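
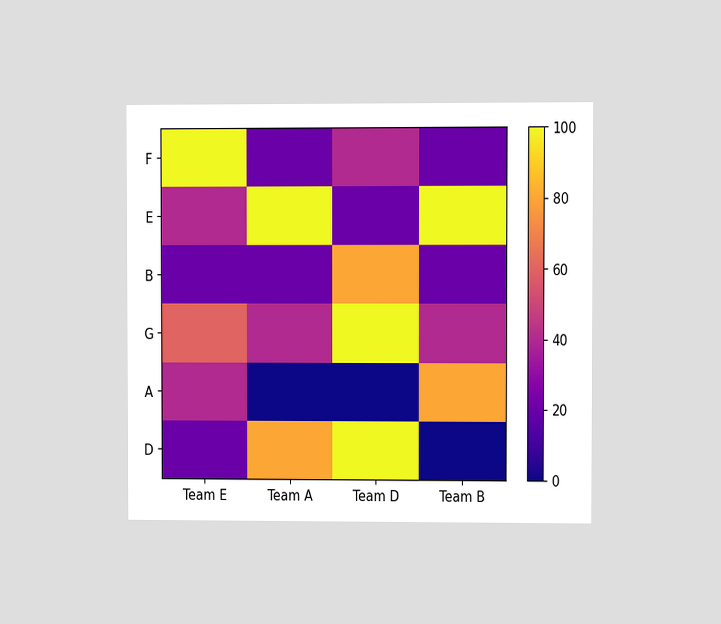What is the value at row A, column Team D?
0

The chart is viewed at a slight angle. Matching cell (A, Team D) against the colorbar gives 0.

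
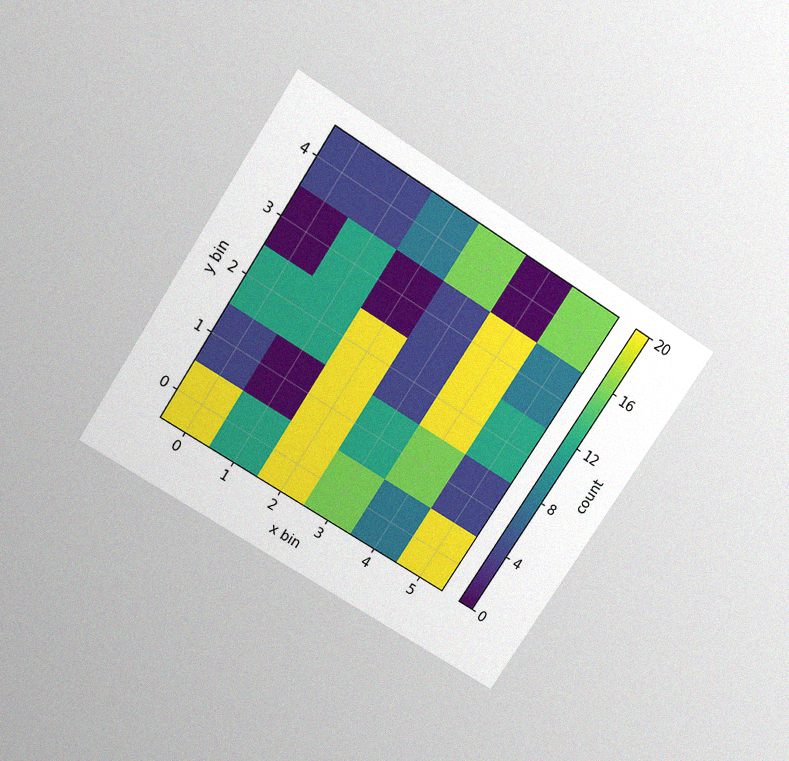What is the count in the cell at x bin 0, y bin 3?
0

The chart is tilted about 33° clockwise and viewed slightly from above, with some photo noise. Matching the cell (0, 3) against the colorbar gives 0.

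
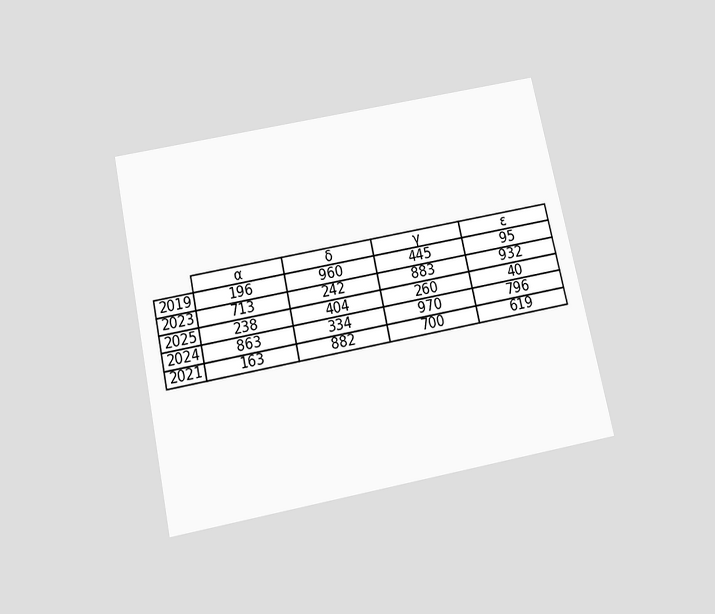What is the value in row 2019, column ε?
The chart is tilted about 12° counter-clockwise and viewed slightly from below. The (2019, ε) cell reads 95.

95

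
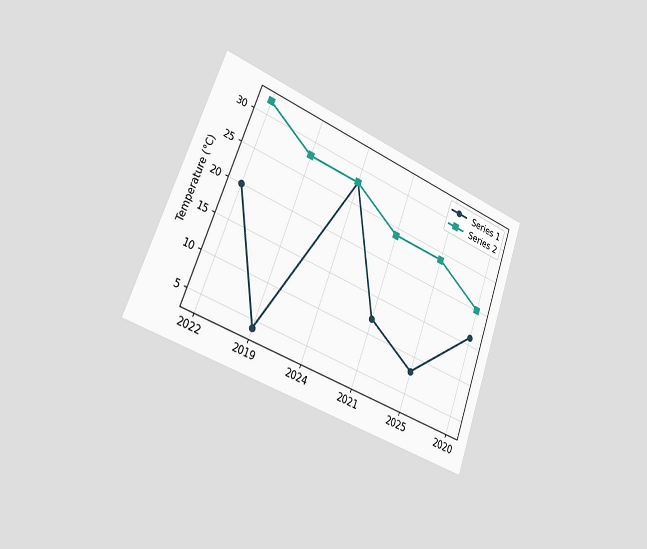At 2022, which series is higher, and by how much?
The chart is tilted about 21° clockwise and viewed slightly from the left. At 2022, Series 2 sits above the other line by 12°C.

Series 2, by 12°C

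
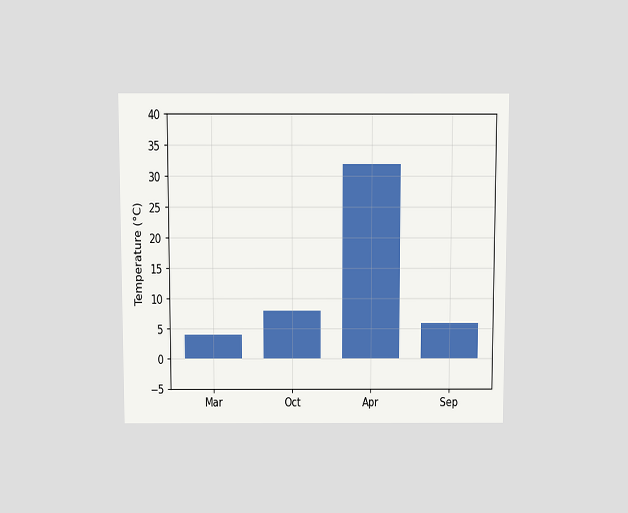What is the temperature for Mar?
The chart is viewed slightly from above. Reading along the chart's y-axis, the Mar bar reaches 4°C.

4°C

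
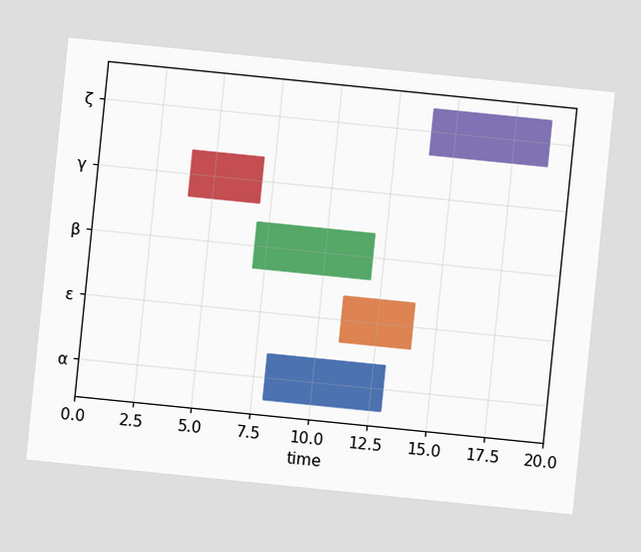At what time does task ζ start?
14

The chart is tilted about 6° clockwise. The ζ bar begins at t=14.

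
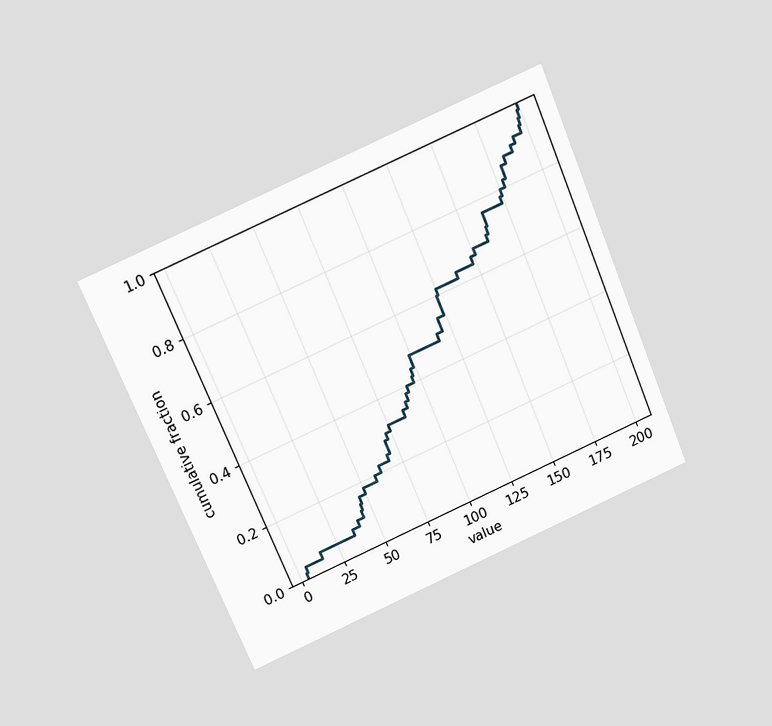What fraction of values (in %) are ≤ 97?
The chart is tilted about 23° counter-clockwise and viewed slightly from above. At x=97 the ECDF step is at 44%.

44%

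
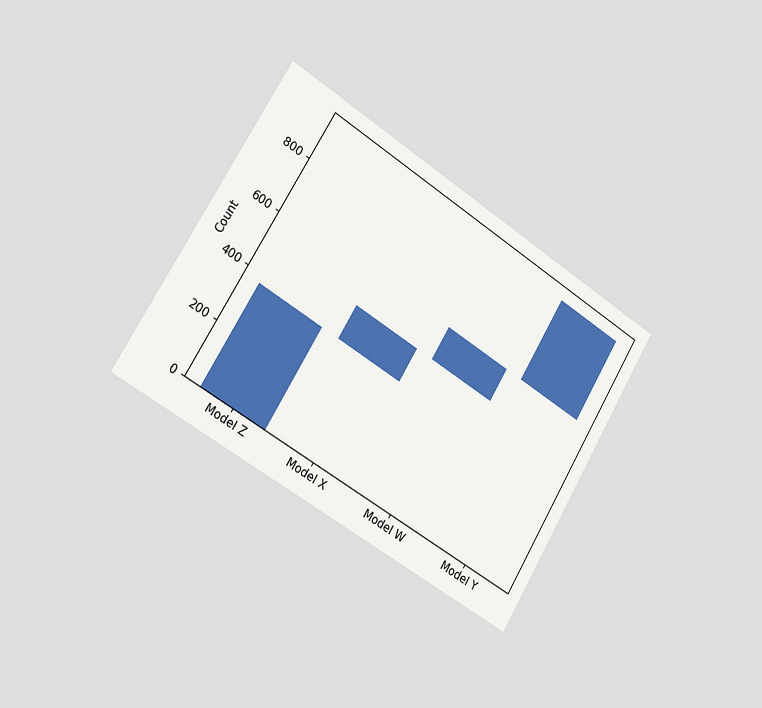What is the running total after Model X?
496

The chart is tilted about 31° clockwise and viewed slightly from the left. After Model X the running total reaches 496.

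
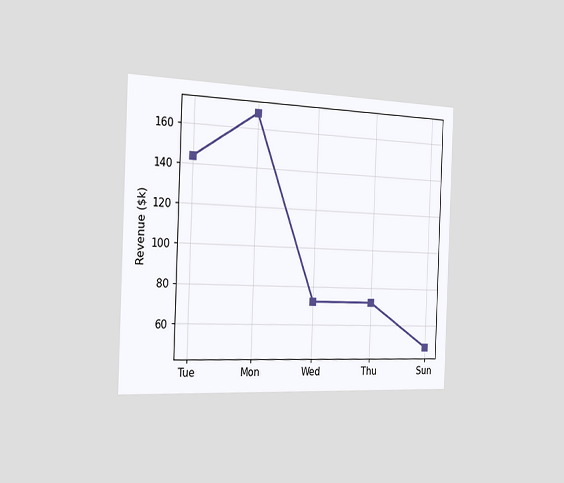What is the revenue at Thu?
$72k

The chart is tilted about 2° clockwise and viewed slightly from the left. At Thu, the line is at $72k.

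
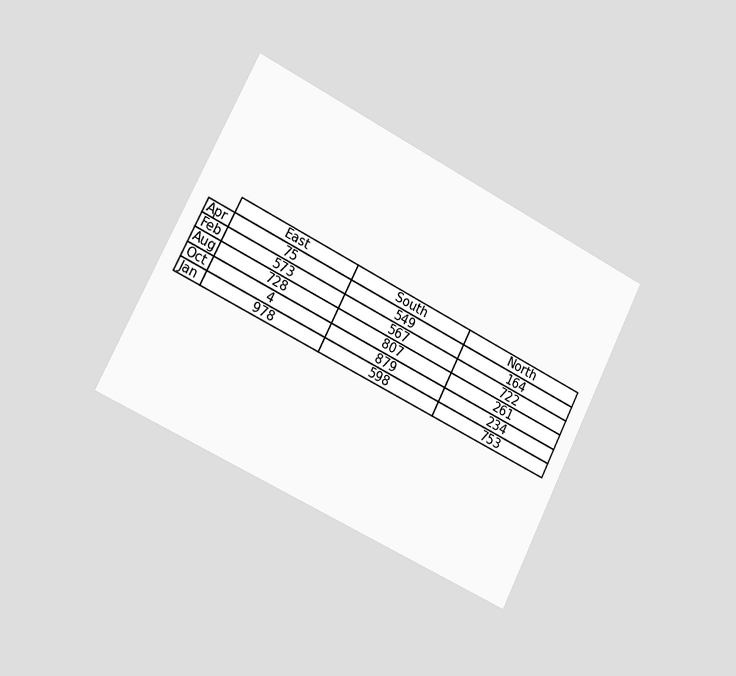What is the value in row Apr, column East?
The chart is tilted about 27° clockwise and viewed slightly from the left. The (Apr, East) cell reads 75.

75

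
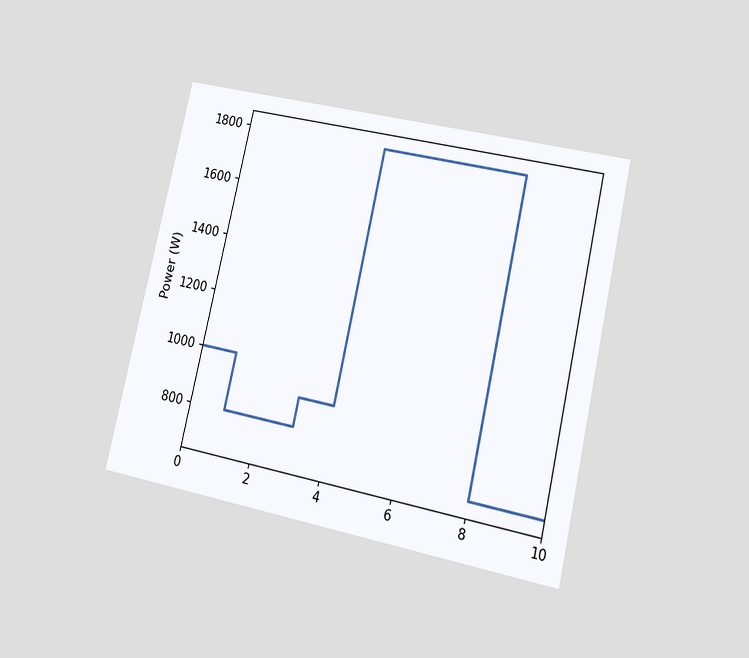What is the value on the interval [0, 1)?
1000W

The chart is tilted about 13° clockwise and viewed at a slight angle. On [0, 1) the step sits at 1000W.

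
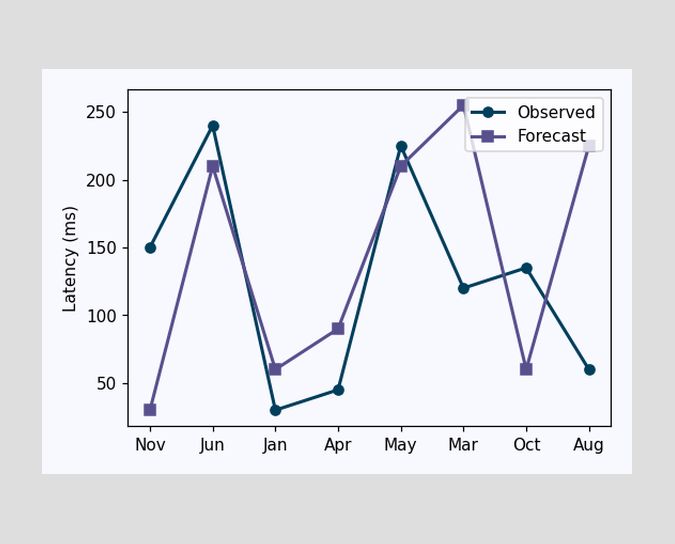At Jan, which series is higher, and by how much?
At Jan, Forecast sits above the other line by 30ms.

Forecast, by 30ms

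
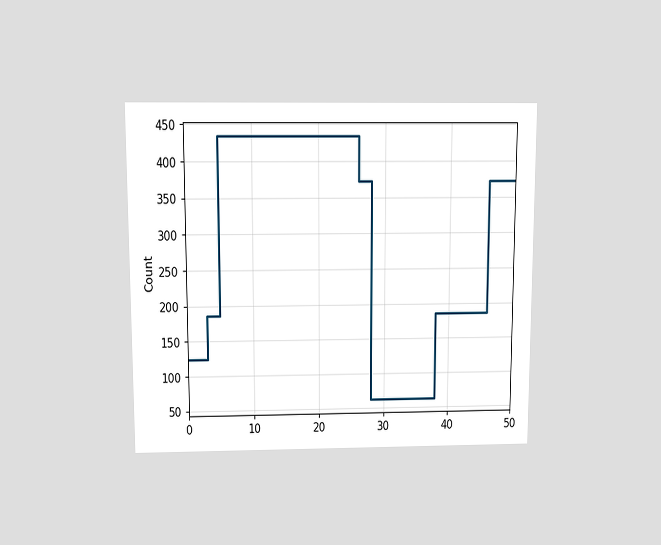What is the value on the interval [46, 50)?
372

The chart is viewed slightly from above. On [46, 50) the step sits at 372.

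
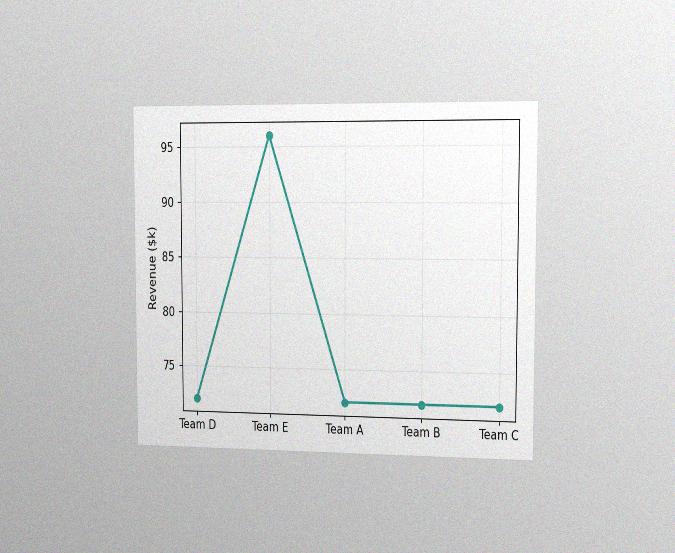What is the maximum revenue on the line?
The chart is viewed slightly from the right, with some photo noise. The highest point is at Team E, and reading across to the y-axis gives $96k.

$96k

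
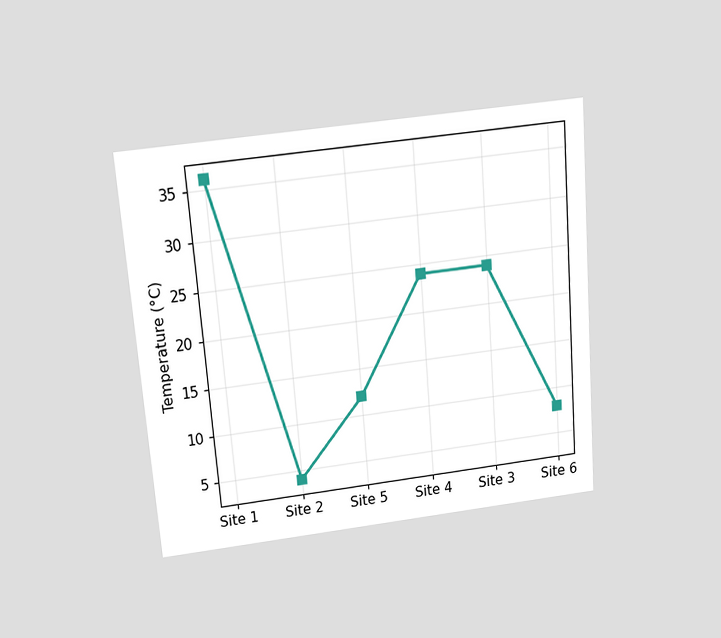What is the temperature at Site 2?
The chart is tilted about 5° counter-clockwise and viewed slightly from above. At Site 2, the line is at 4°C.

4°C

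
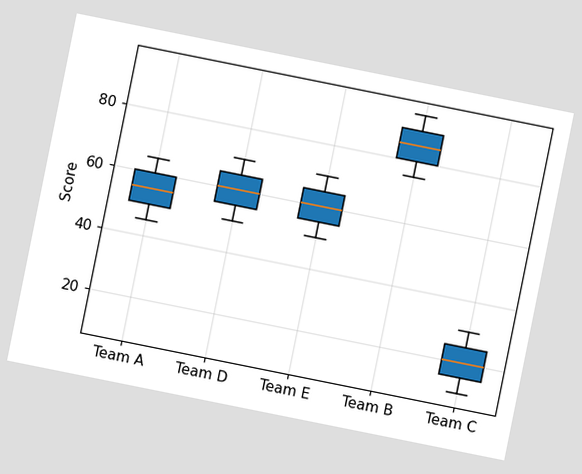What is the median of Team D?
The chart is tilted about 11° clockwise. The median line in the Team D box sits at 60.

60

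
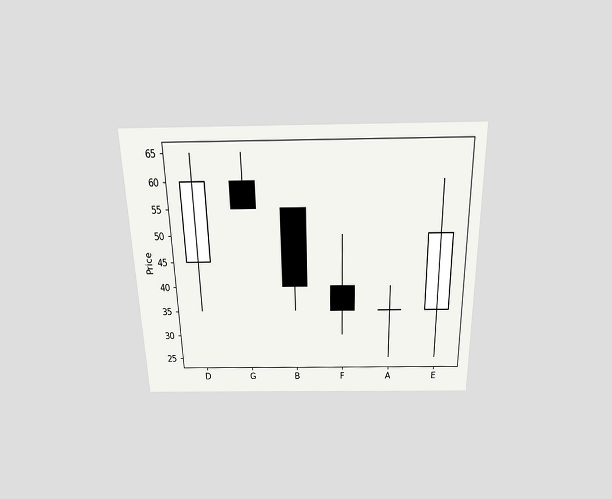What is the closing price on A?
35

The chart is viewed slightly from above. The A candle closes at 35.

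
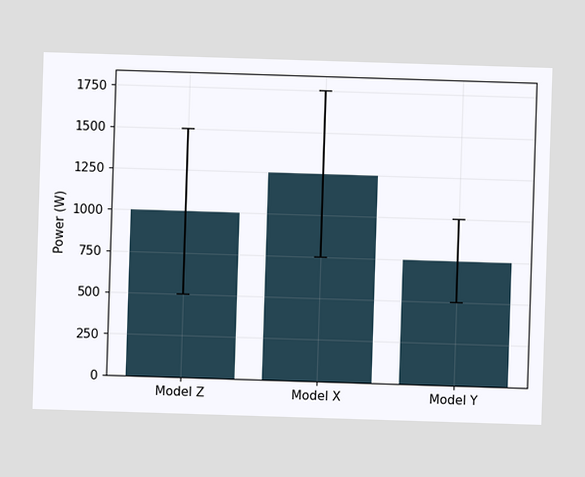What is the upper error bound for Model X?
The Model X bar's upper whisker reaches 1750W.

1750W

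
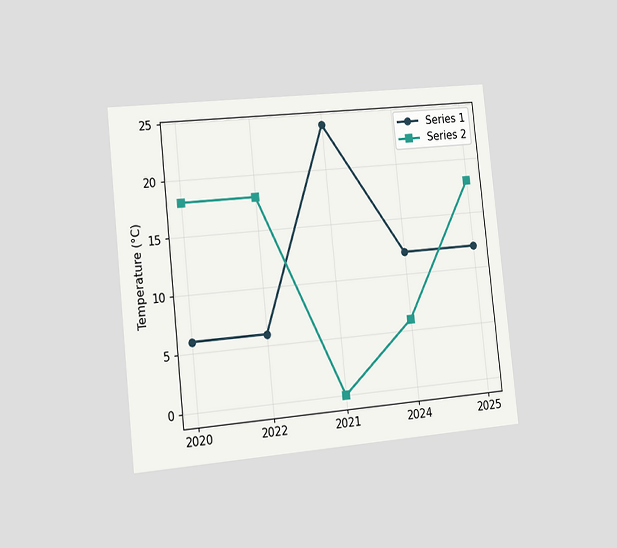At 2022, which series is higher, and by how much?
Series 2, by 12°C

The chart is tilted about 6° counter-clockwise and viewed slightly from the left. At 2022, Series 2 sits above the other line by 12°C.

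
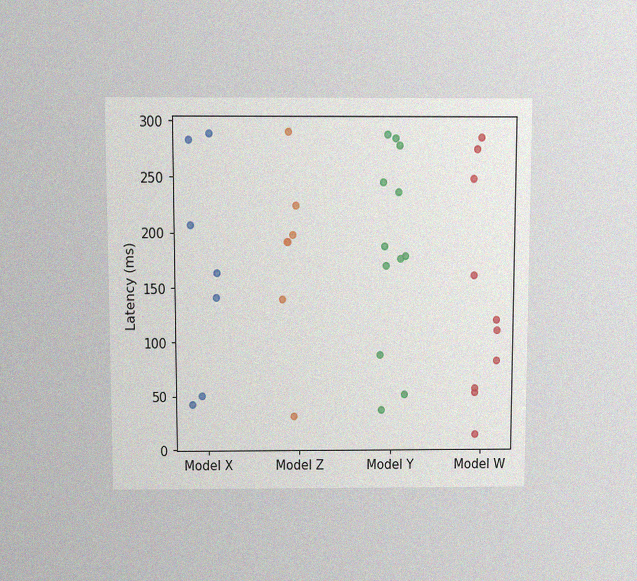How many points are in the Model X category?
The chart is viewed slightly from above, with some photo noise. Counting the markers in the Model X column gives 7.

7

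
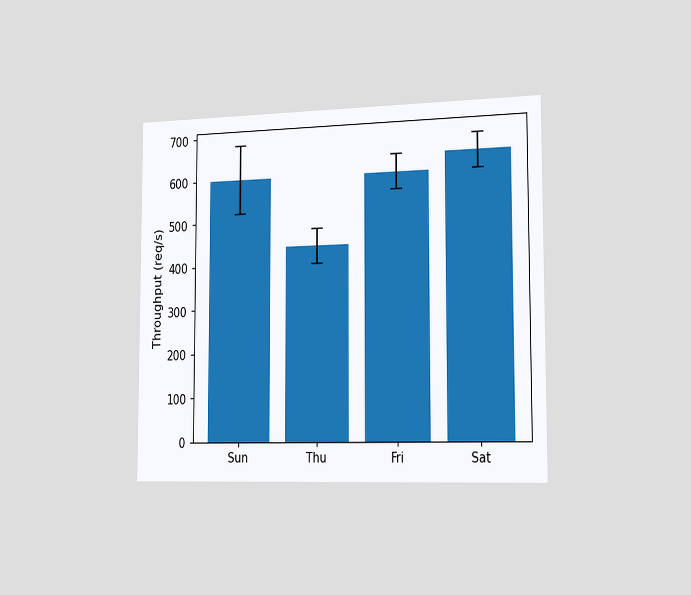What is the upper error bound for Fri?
The chart is viewed slightly from the right. The Fri bar's upper whisker reaches 640req/s.

640req/s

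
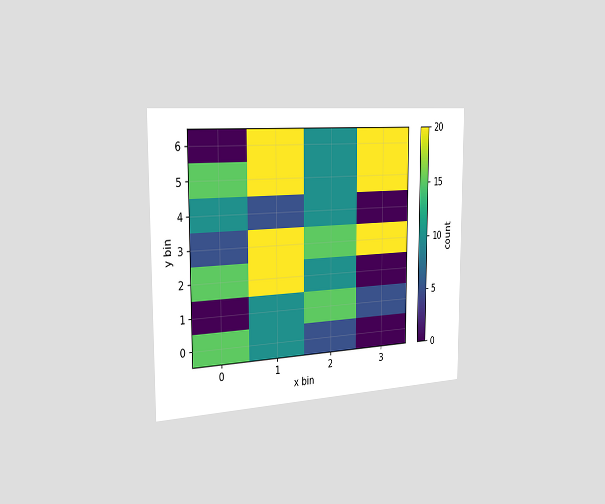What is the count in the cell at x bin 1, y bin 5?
The chart is viewed slightly from the left. Matching the cell (1, 5) against the colorbar gives 20.

20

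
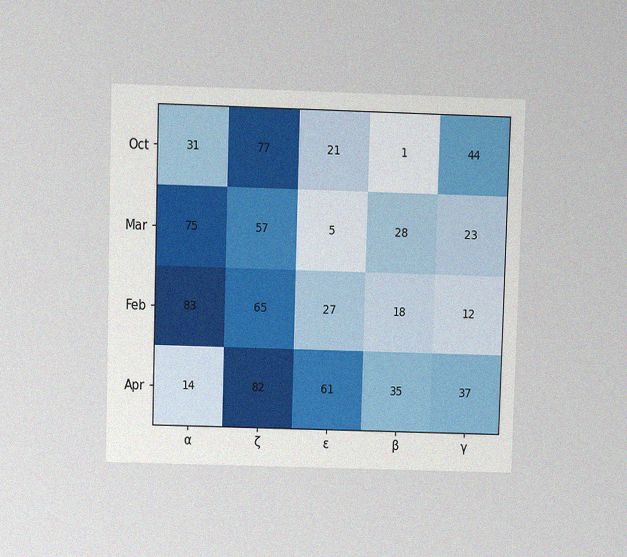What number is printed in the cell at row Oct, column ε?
The chart is viewed at a slight angle, with some photo noise. The (Oct, ε) cell reads 21.

21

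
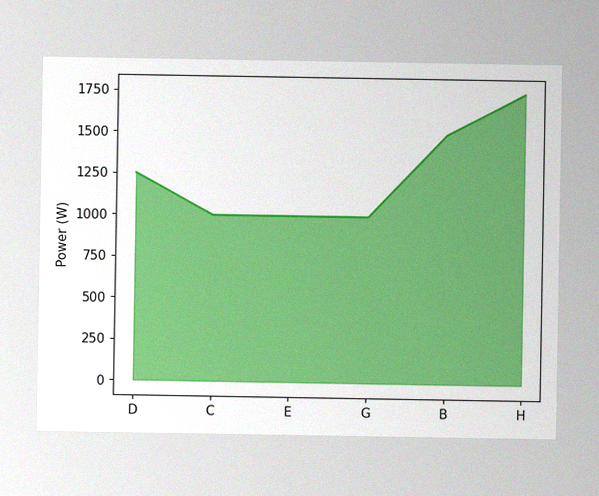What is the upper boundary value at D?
The image has some photo noise and uneven lighting. At D the upper boundary is at 1250W.

1250W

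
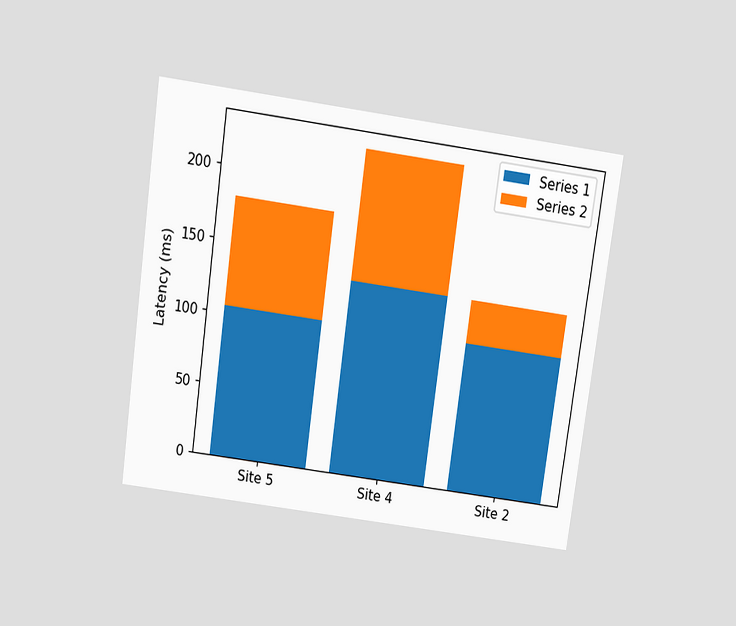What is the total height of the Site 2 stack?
The chart is tilted about 8° clockwise and viewed slightly from above. The Site 2 stack's top reaches 135ms on the y-axis.

135ms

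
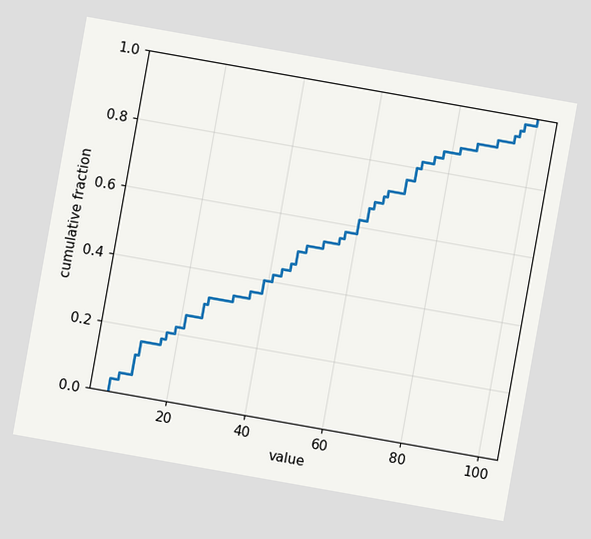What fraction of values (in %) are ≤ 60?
The chart is tilted about 10° clockwise. At x=60 the ECDF step is at 62%.

62%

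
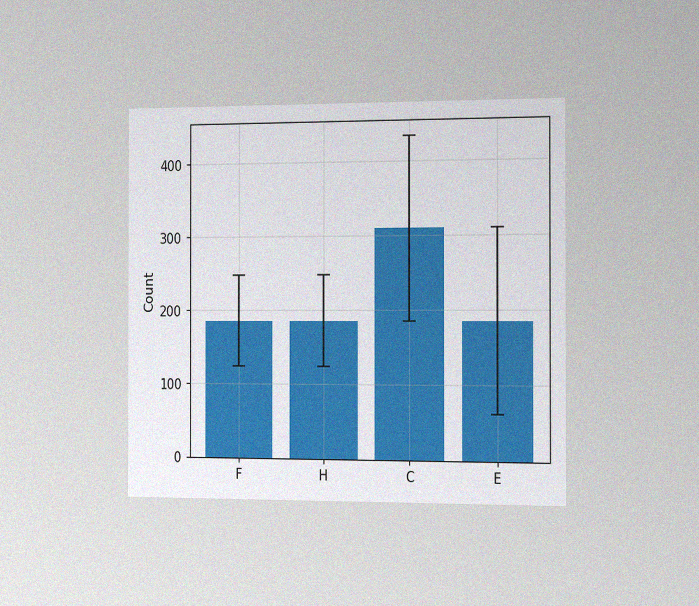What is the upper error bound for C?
434

The chart is viewed slightly from the right, with some photo noise. The C bar's upper whisker reaches 434.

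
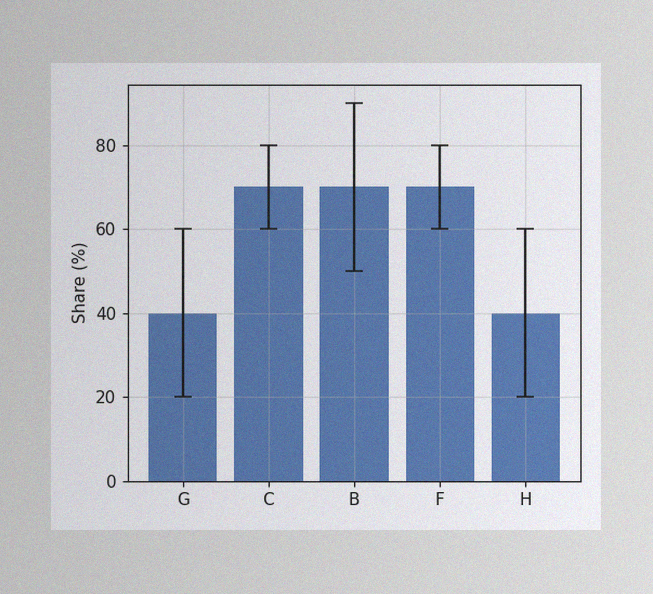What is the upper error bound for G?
The image has some photo noise and uneven lighting. The G bar's upper whisker reaches 60%.

60%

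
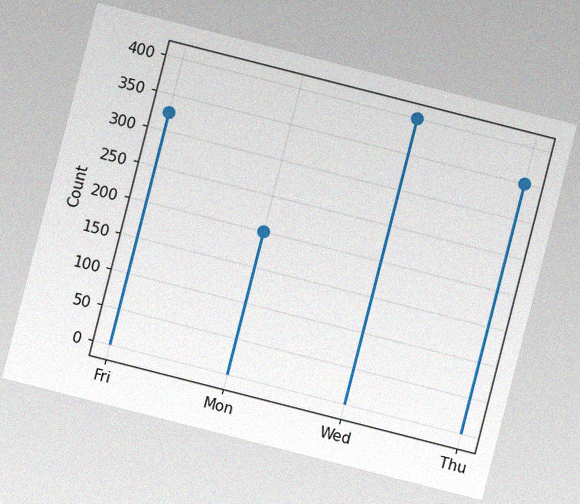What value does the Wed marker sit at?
The chart is tilted about 14° clockwise, with some photo noise. The Wed marker sits at 400.

400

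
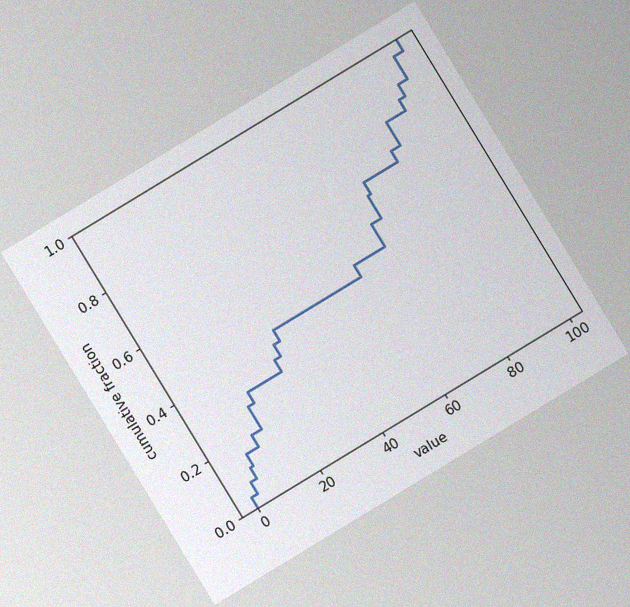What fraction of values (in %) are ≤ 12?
28%

The chart is tilted about 31° counter-clockwise, with some photo noise. At x=12 the ECDF step is at 28%.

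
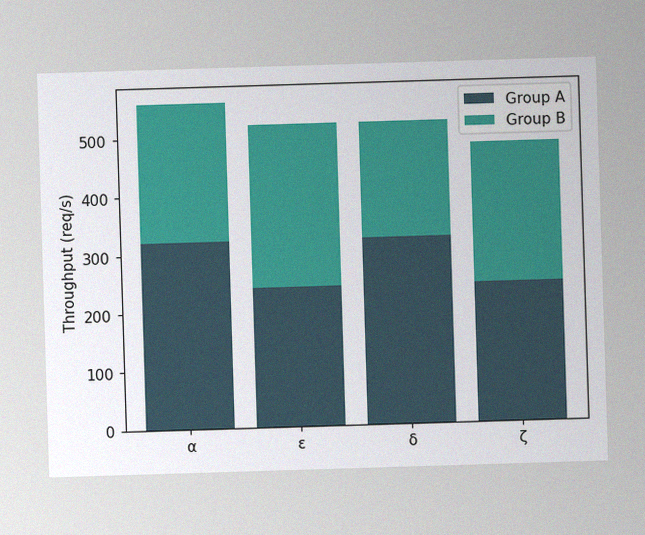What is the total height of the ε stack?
520req/s

The image has some photo noise and uneven lighting. The ε stack's top reaches 520req/s on the y-axis.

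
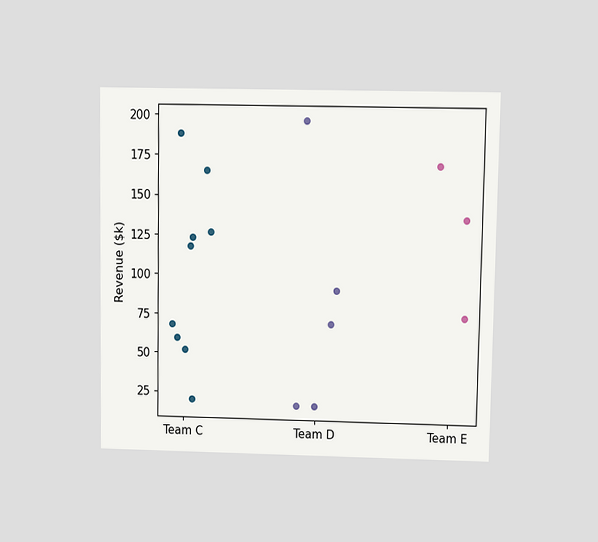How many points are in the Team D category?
The chart is viewed at a slight angle. Counting the markers in the Team D column gives 5.

5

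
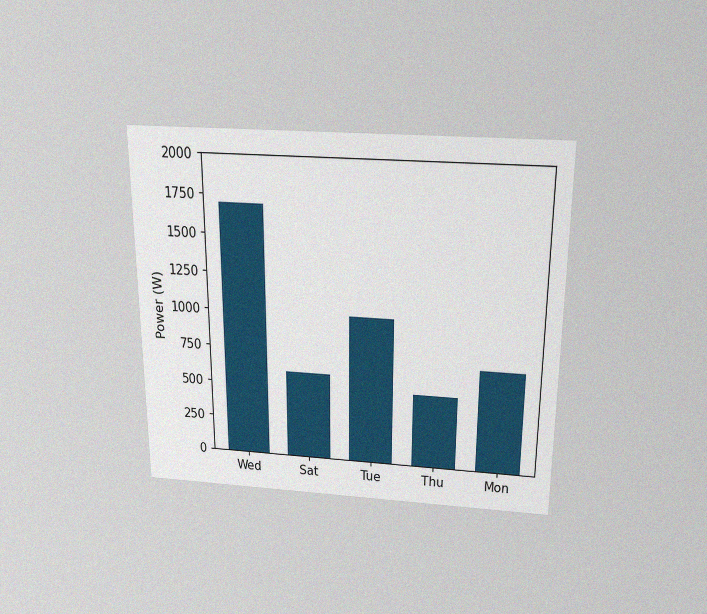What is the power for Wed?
1700W

The chart is viewed slightly from above, with some photo noise. Reading along the chart's y-axis, the Wed bar reaches 1700W.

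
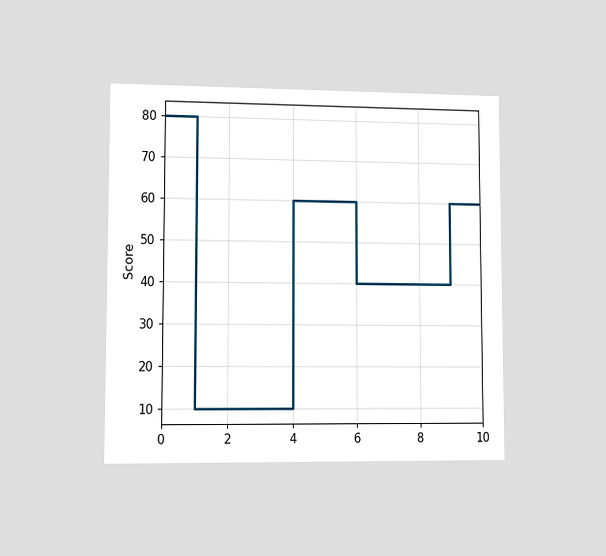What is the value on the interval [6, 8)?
40

The chart is viewed at a slight angle. On [6, 8) the step sits at 40.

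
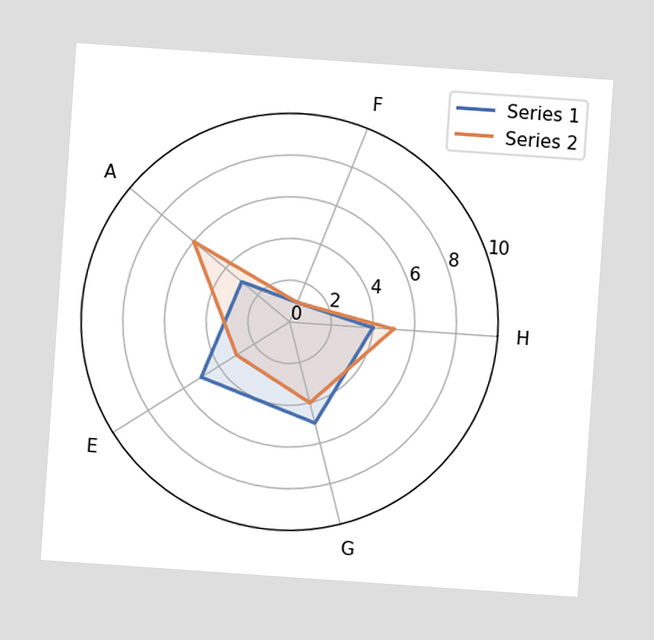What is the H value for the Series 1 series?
4

The chart is tilted about 4° clockwise. On the H axis, Series 1 reaches 4.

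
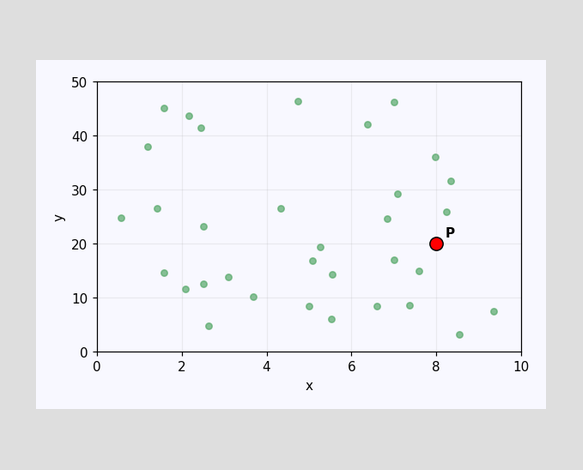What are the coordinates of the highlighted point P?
Following the gridlines from P to each axis, P sits at (8, 20).

(8, 20)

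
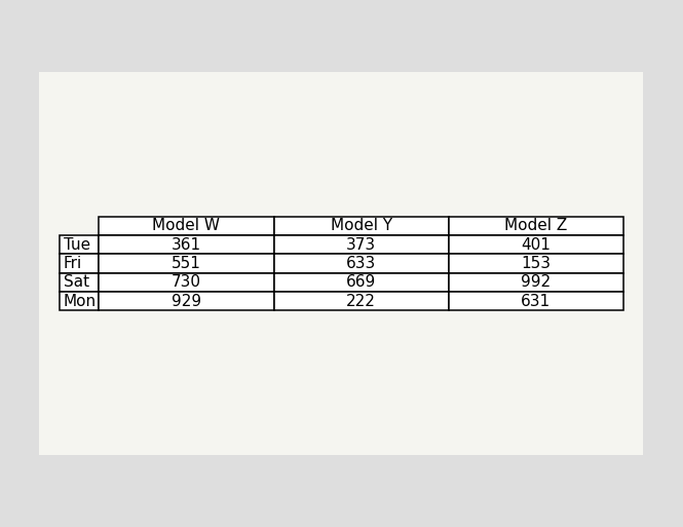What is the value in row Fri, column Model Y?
633

The (Fri, Model Y) cell reads 633.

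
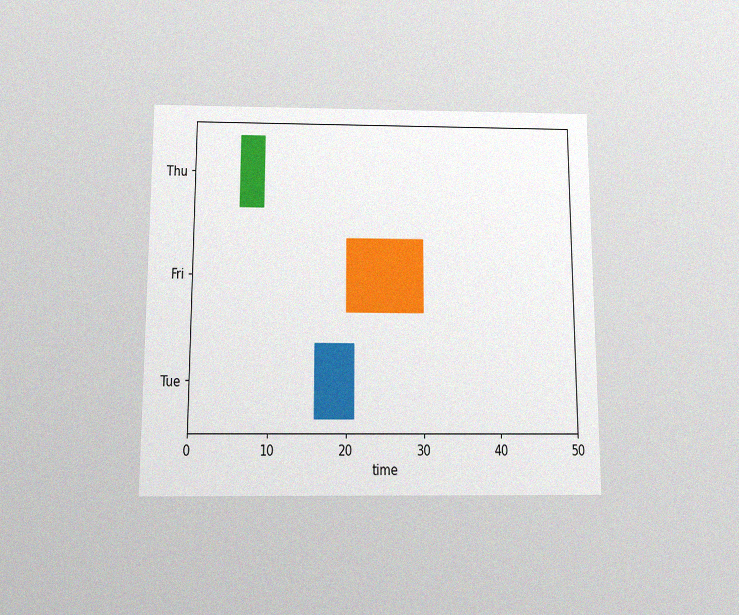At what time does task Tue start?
The chart is viewed slightly from below, with some photo noise. The Tue bar begins at t=16.

16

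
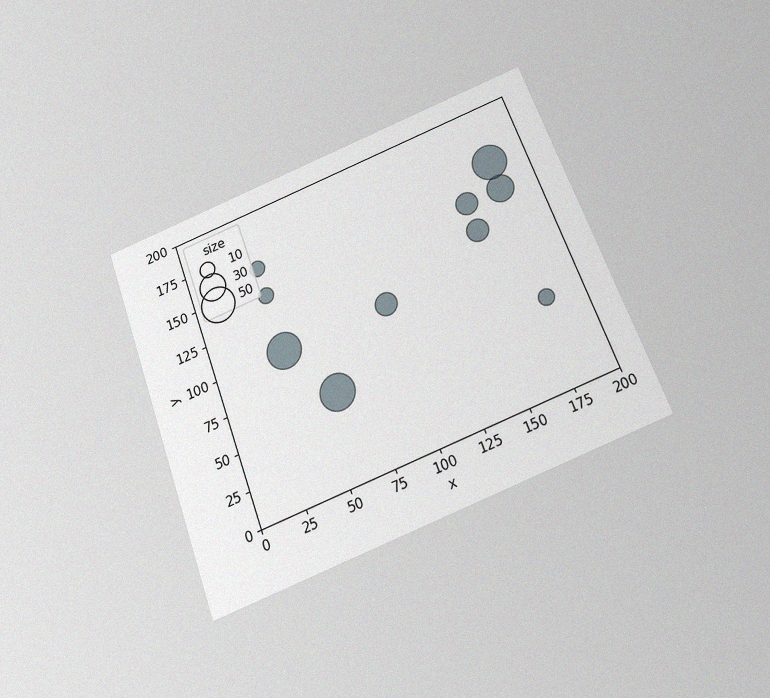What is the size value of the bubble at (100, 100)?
20

The chart is tilted about 20° counter-clockwise and viewed slightly from below, with some photo noise. Matching the bubble at (100, 100) against the size legend gives 20.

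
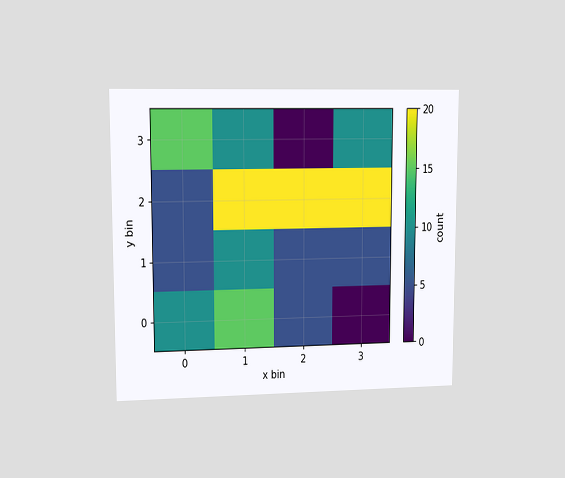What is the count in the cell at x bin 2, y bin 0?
5

The chart is viewed at a slight angle. Matching the cell (2, 0) against the colorbar gives 5.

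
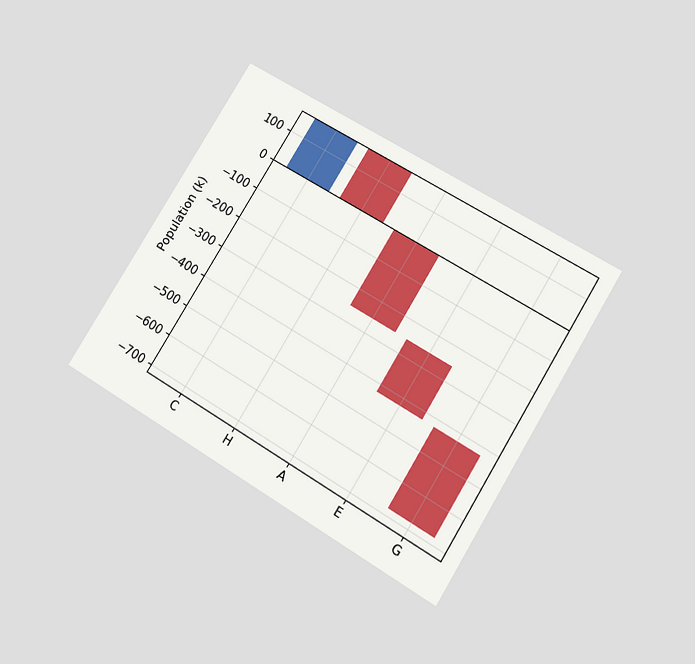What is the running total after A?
-255k

The chart is tilted about 31° clockwise and viewed slightly from below. After A the running total reaches -255k.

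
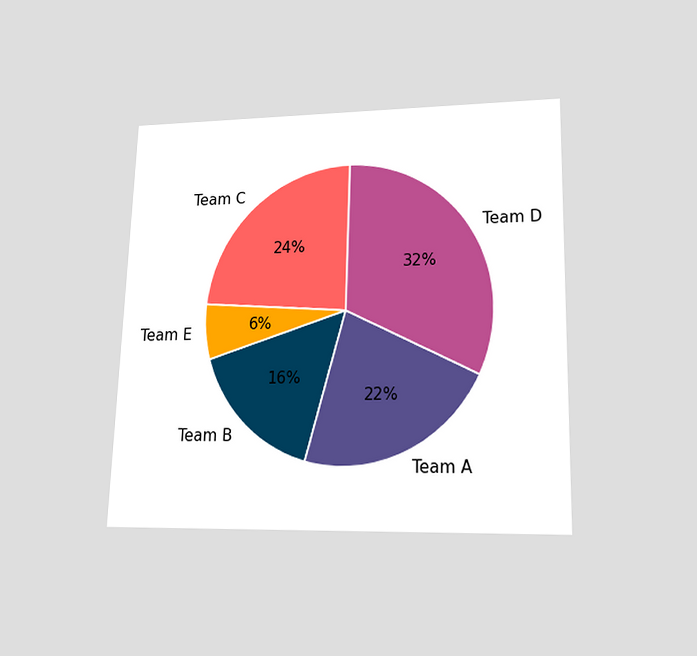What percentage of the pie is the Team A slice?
The chart is viewed slightly from below. The Team A slice takes up 22% of the pie.

22%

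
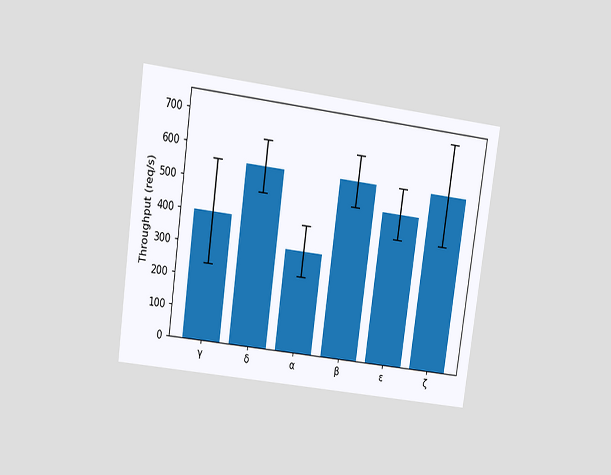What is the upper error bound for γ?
The chart is tilted about 8° clockwise and viewed at a slight angle. The γ bar's upper whisker reaches 560req/s.

560req/s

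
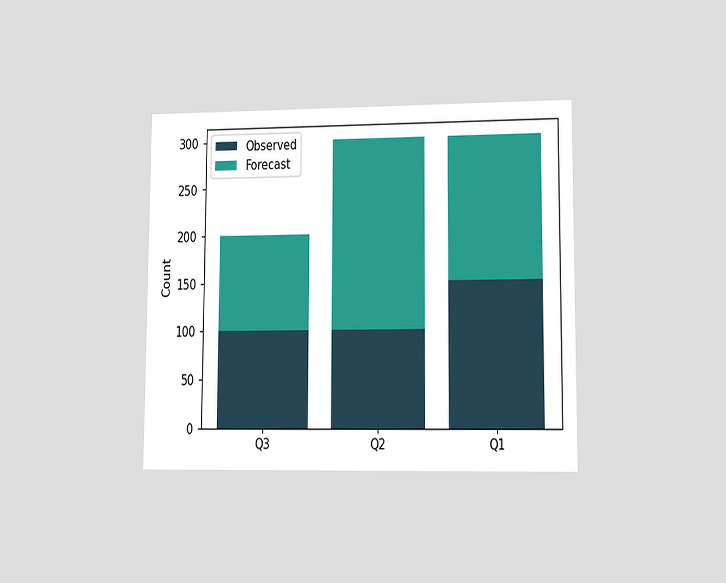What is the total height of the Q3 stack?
200

The chart is viewed at a slight angle. The Q3 stack's top reaches 200 on the y-axis.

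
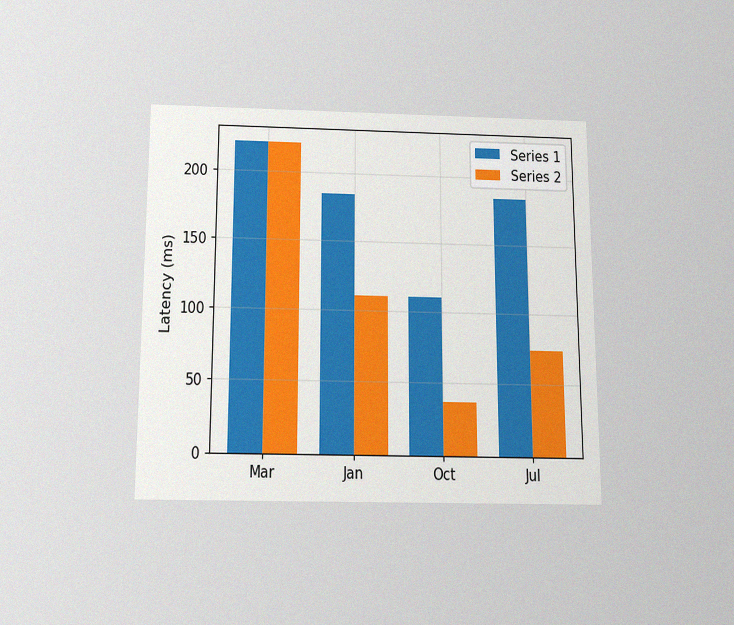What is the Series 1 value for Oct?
The chart is viewed slightly from below, with some photo noise. The Series 1 bar at Oct reaches 111ms on the y-axis.

111ms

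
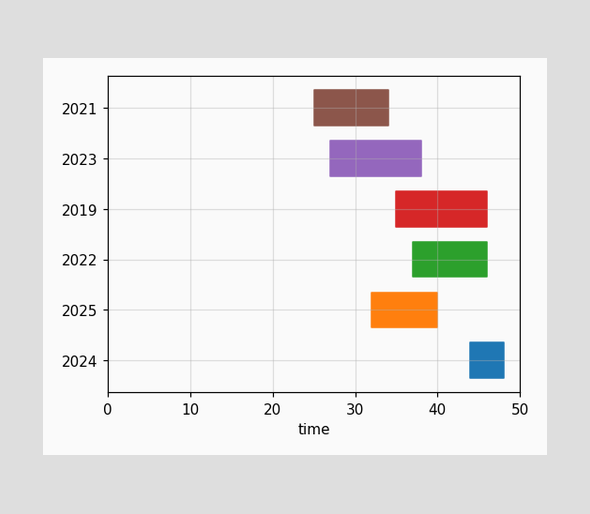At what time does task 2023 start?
The 2023 bar begins at t=27.

27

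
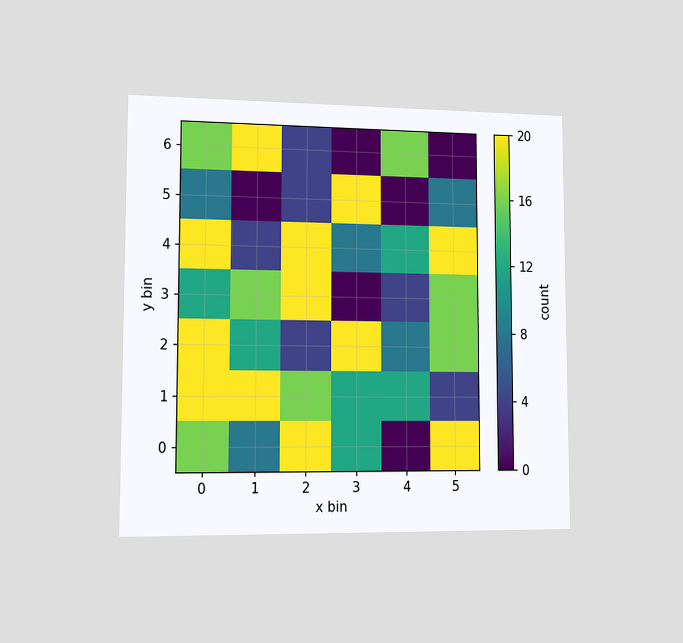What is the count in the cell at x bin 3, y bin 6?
0

The chart is viewed slightly from the left. Matching the cell (3, 6) against the colorbar gives 0.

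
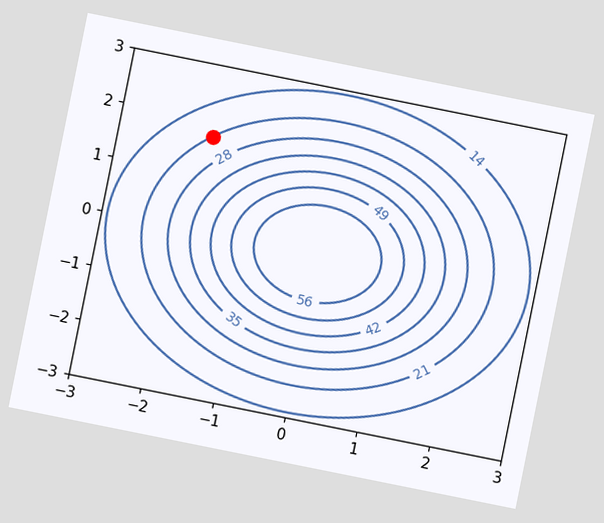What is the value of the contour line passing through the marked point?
21

The chart is tilted about 11° clockwise. The marked point sits on the contour labelled 21.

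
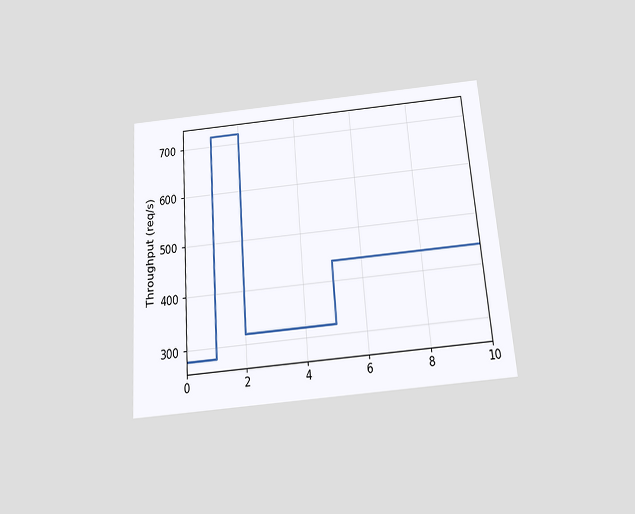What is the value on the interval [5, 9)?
The chart is tilted about 4° counter-clockwise and viewed slightly from below. On [5, 9) the step sits at 440req/s.

440req/s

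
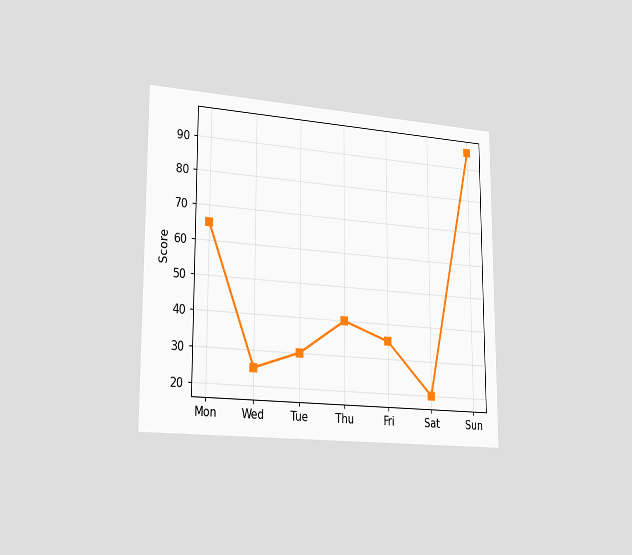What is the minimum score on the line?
The chart is viewed slightly from the left. The lowest point is at Sat, and reading across to the y-axis gives 20.

20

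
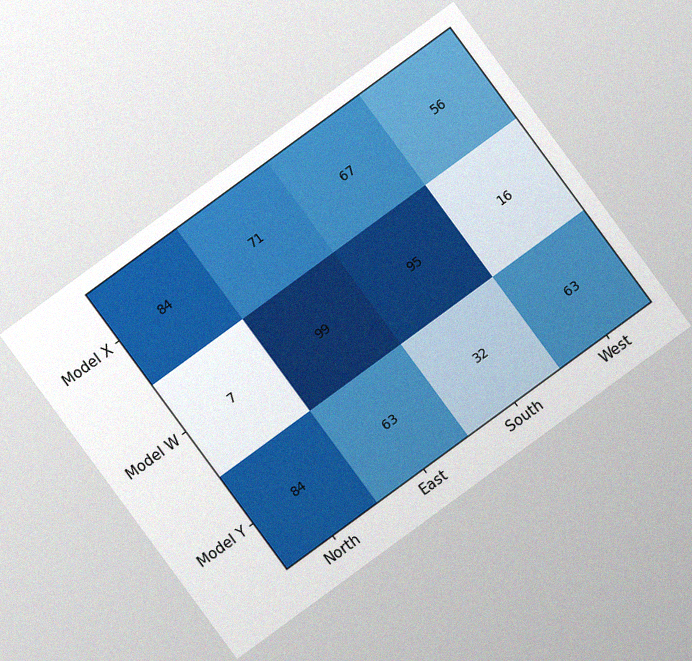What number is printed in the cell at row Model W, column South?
The chart is tilted about 36° counter-clockwise, with some photo noise. The (Model W, South) cell reads 95.

95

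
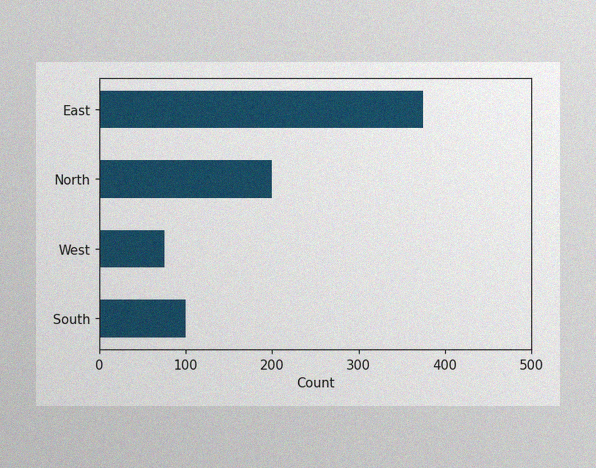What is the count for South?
The image has some photo noise and uneven lighting. Reading along the chart's x-axis, the South bar reaches 100.

100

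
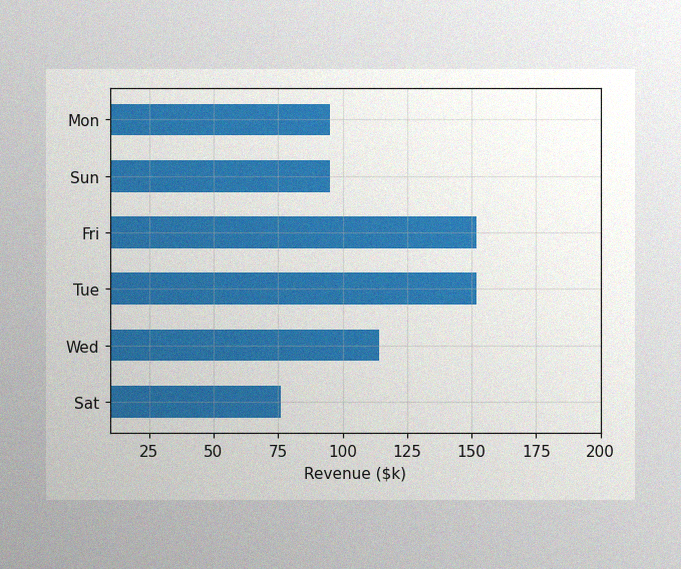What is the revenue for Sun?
$95k

The image has some photo noise and uneven lighting. Reading along the chart's x-axis, the Sun bar reaches $95k.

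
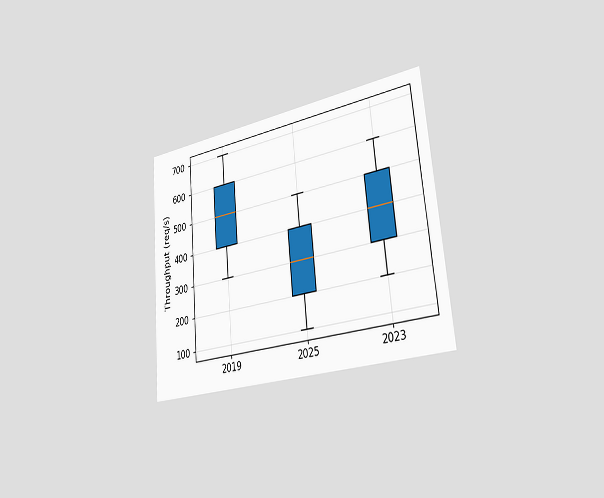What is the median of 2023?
400req/s

The chart is tilted about 5° counter-clockwise and viewed slightly from the right. The median line in the 2023 box sits at 400req/s.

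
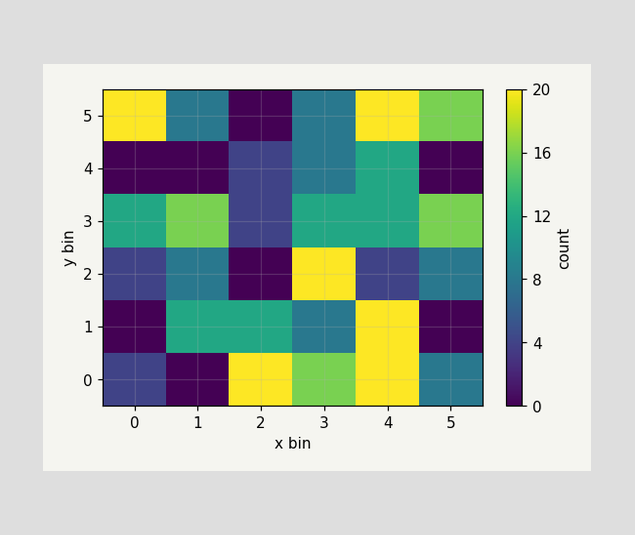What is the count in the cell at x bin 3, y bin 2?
20

Matching the cell (3, 2) against the colorbar gives 20.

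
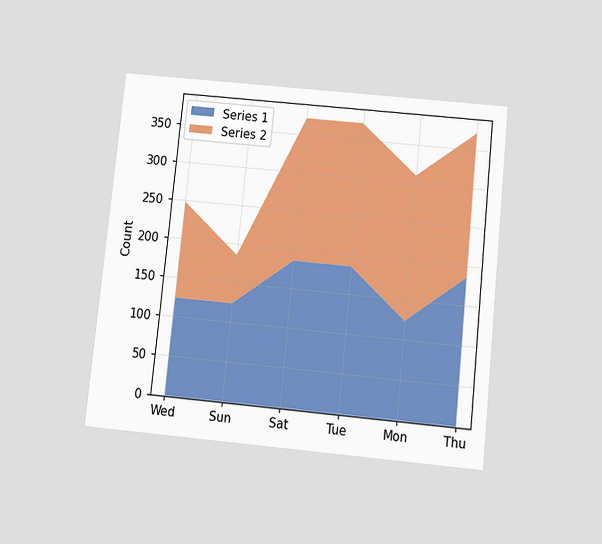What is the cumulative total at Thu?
The chart is tilted about 6° clockwise and viewed slightly from below. The stacked total at Thu reaches 372.

372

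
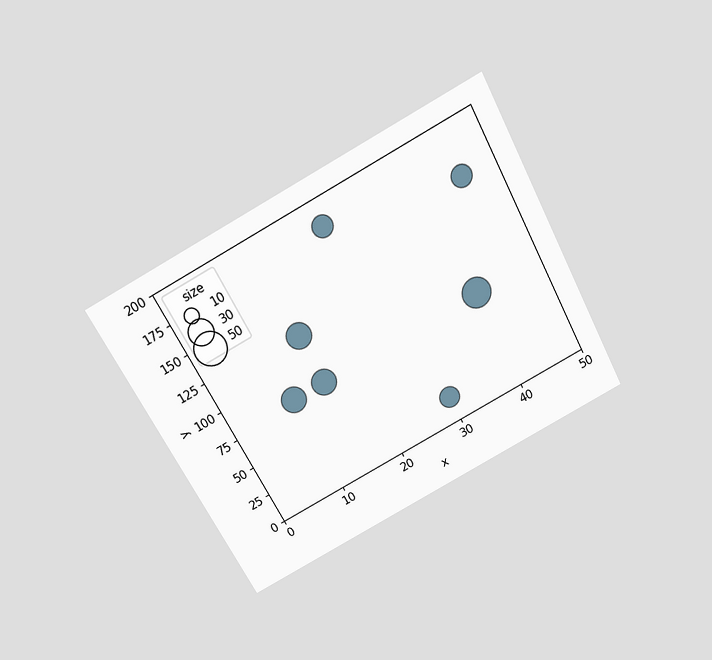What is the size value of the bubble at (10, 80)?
The chart is tilted about 28° counter-clockwise and viewed slightly from above. Matching the bubble at (10, 80) against the size legend gives 30.

30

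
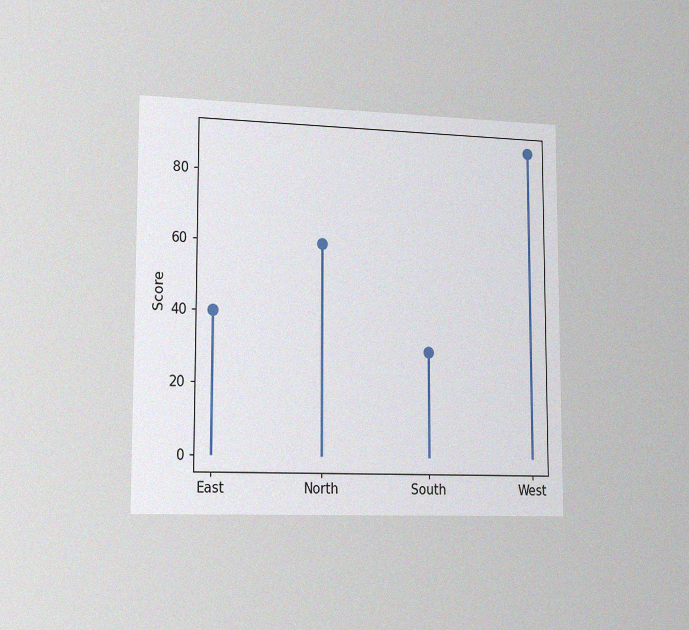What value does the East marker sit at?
40

The chart is viewed slightly from the left, with some photo noise. The East marker sits at 40.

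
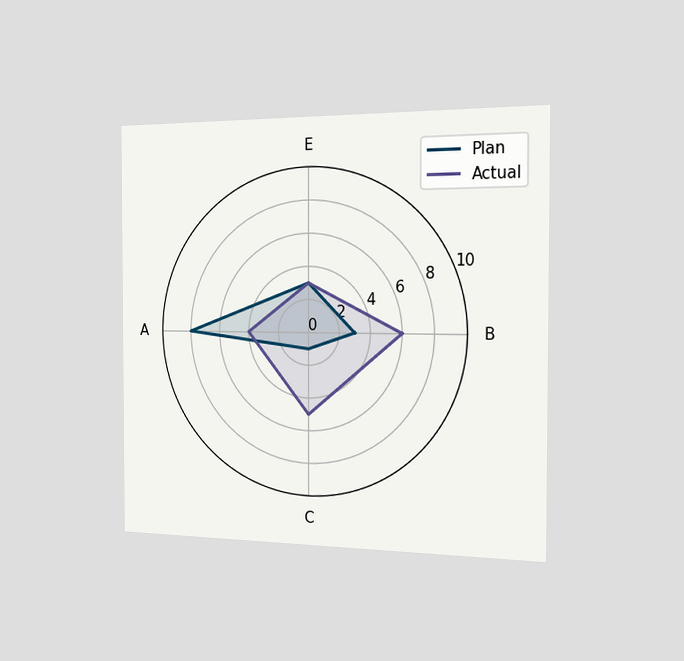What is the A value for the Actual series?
The chart is viewed slightly from the right. On the A axis, Actual reaches 4.

4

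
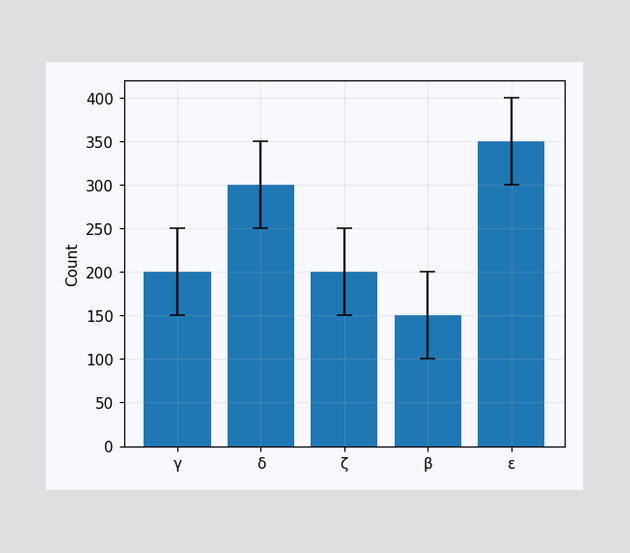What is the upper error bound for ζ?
250

The ζ bar's upper whisker reaches 250.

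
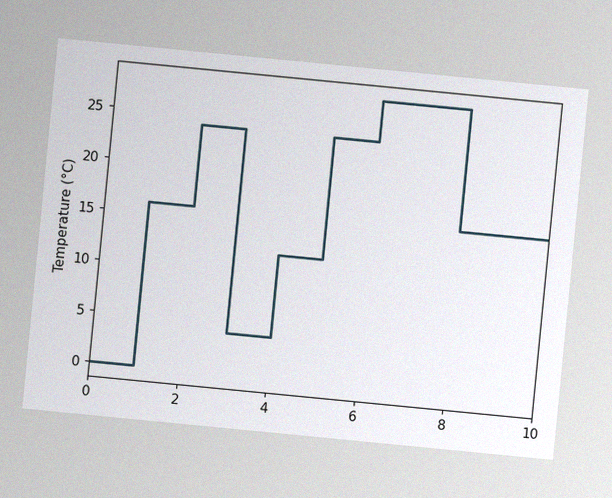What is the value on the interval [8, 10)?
16°C

The chart is tilted about 6° clockwise, with some photo noise. On [8, 10) the step sits at 16°C.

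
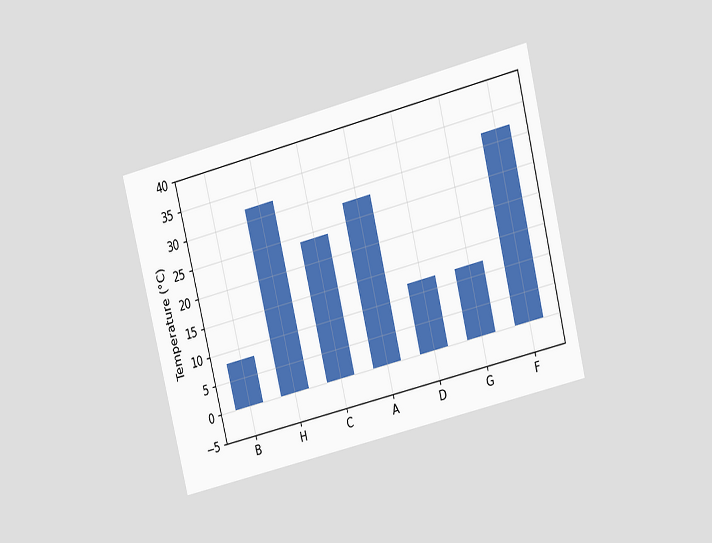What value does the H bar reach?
32°C

The chart is tilted about 14° counter-clockwise and viewed at a slight angle. Reading along the chart's y-axis, the H bar reaches 32°C.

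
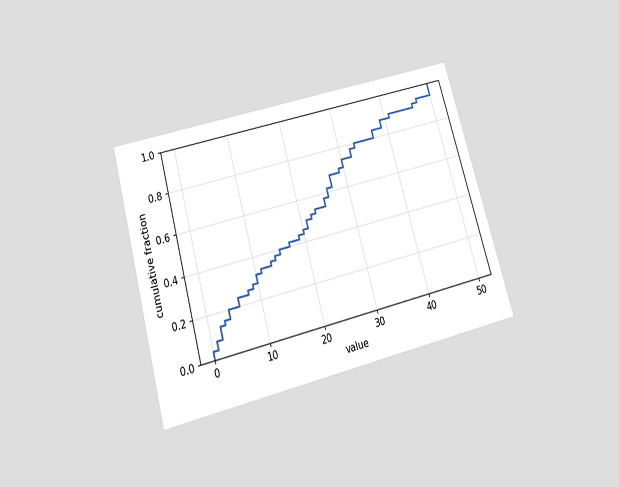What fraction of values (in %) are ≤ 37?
The chart is tilted about 16° counter-clockwise and viewed slightly from below. At x=37 the ECDF step is at 84%.

84%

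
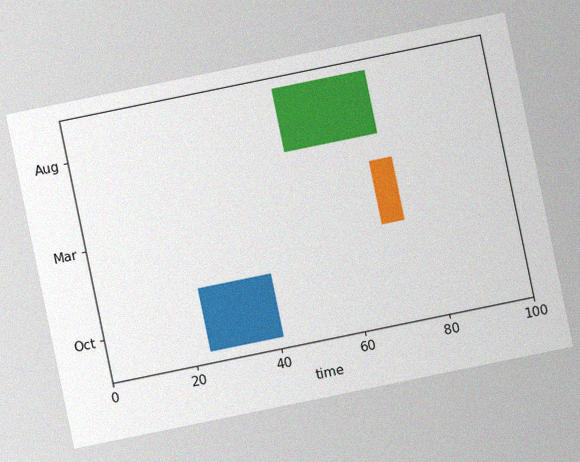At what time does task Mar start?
The chart is tilted about 12° counter-clockwise, with some photo noise. The Mar bar begins at t=69.

69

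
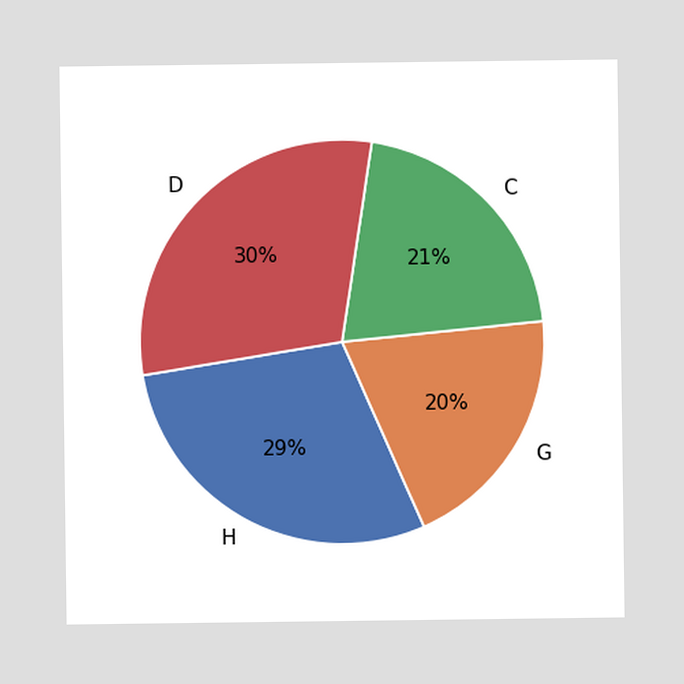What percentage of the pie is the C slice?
The C slice takes up 21% of the pie.

21%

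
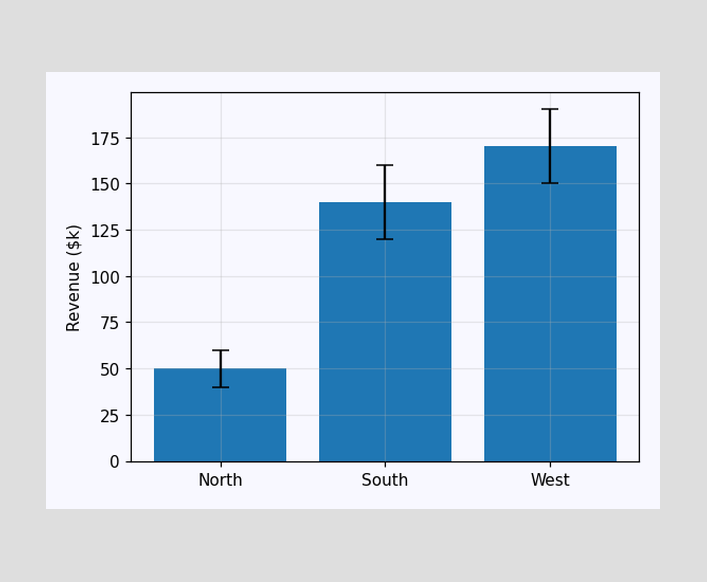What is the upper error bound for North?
$60k

The North bar's upper whisker reaches $60k.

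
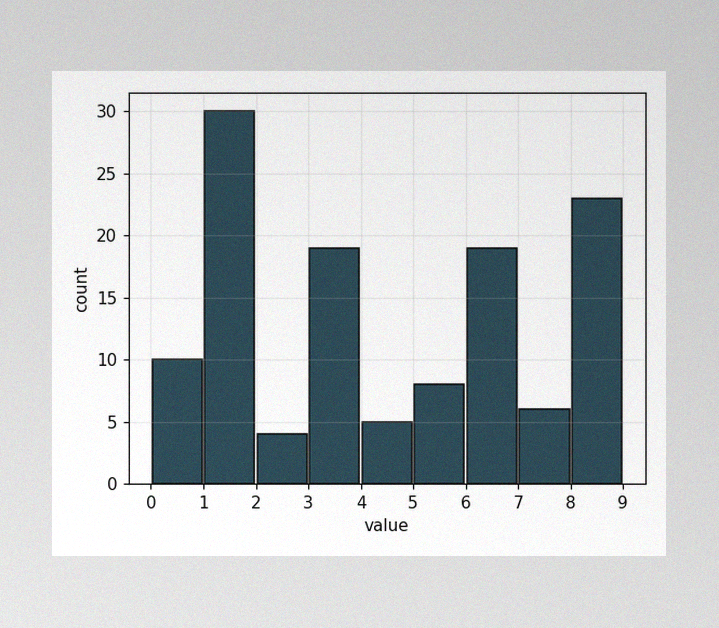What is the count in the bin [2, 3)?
The image has some photo noise and uneven lighting. The [2, 3) bin has height 4.

4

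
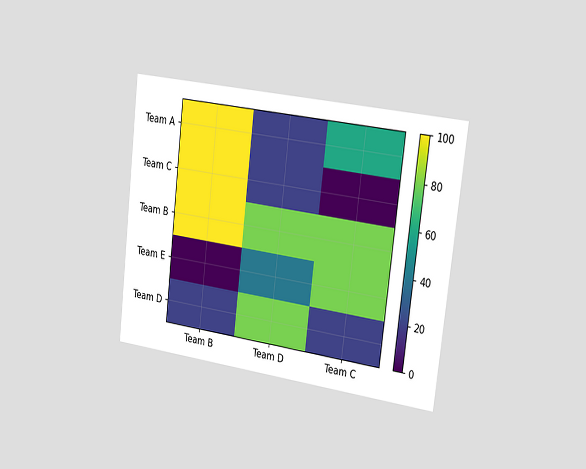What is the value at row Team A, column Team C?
The chart is tilted about 7° clockwise and viewed slightly from the right. Matching cell (Team A, Team C) against the colorbar gives 60.

60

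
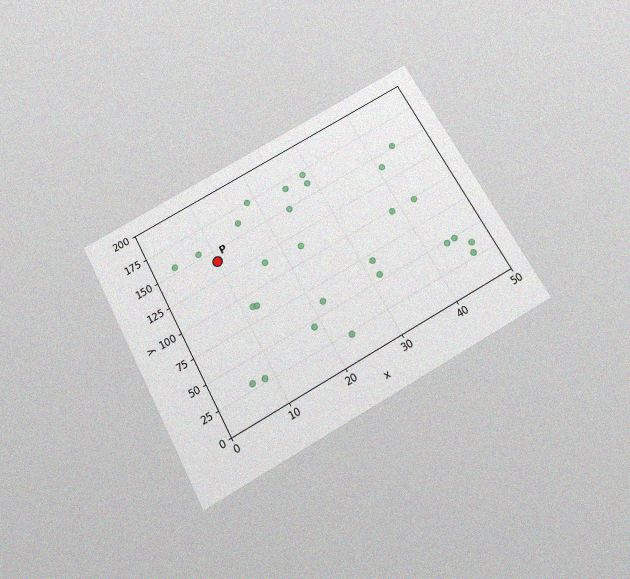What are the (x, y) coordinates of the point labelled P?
The chart is tilted about 29° counter-clockwise and viewed slightly from below, with some photo noise. Following the gridlines from P to each axis, P sits at (10, 140).

(10, 140)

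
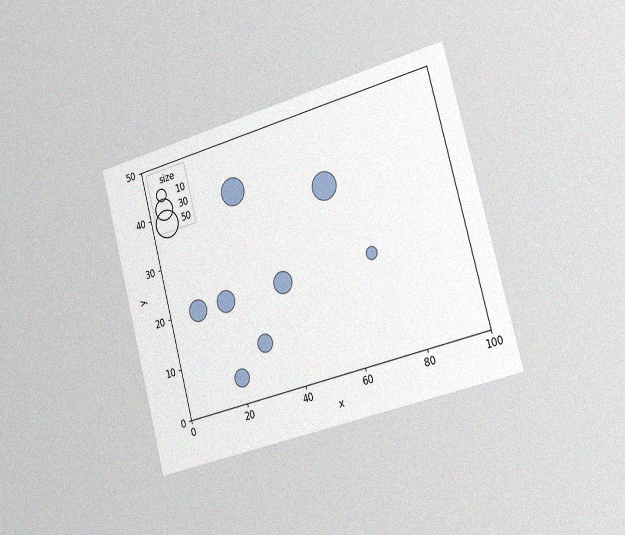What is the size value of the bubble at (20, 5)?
The chart is tilted about 15° counter-clockwise and viewed slightly from the right, with some photo noise. Matching the bubble at (20, 5) against the size legend gives 20.

20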